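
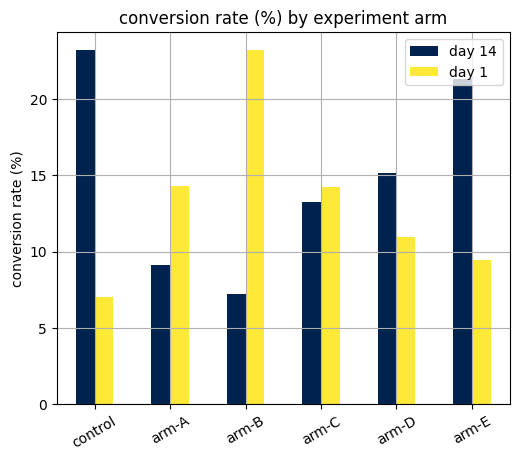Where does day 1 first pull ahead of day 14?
control: day 1 ≈ 8 vs day 14 ≈ 24 (not yet); arm-A: day 1 ≈ 14 vs day 14 ≈ 10 (first crossover).

arm-A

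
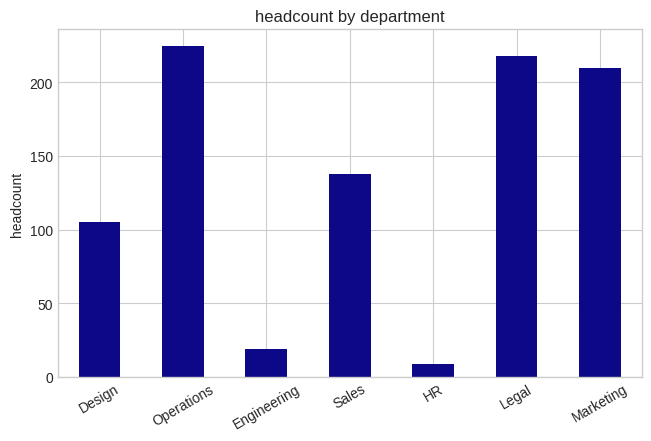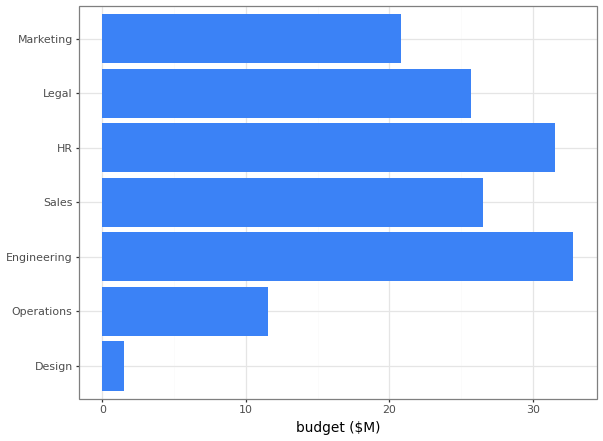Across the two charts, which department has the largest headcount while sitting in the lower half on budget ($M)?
Operations

Chart 2 median budget ($M) ≈ 25; below-median departments: Design, Operations, Marketing. Among those, Operations has the highest headcount (≈ 225).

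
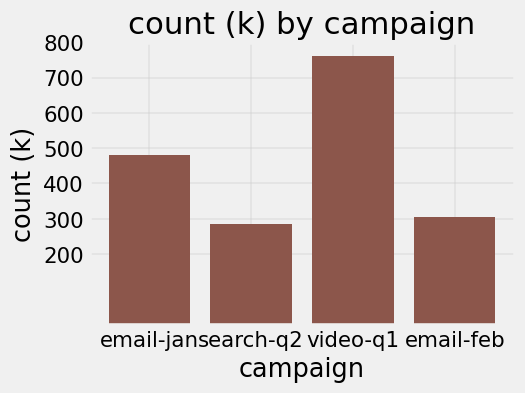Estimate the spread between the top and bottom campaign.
≈ 500

Max video-q1 ≈ 800, min search-q2 ≈ 300; range ≈ 500.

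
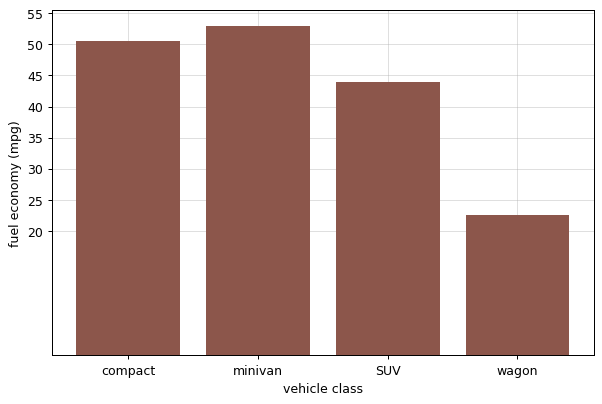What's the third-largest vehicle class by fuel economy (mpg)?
SUV

Top 4: minivan ≈ 55, compact ≈ 50, SUV ≈ 45, wagon ≈ 25.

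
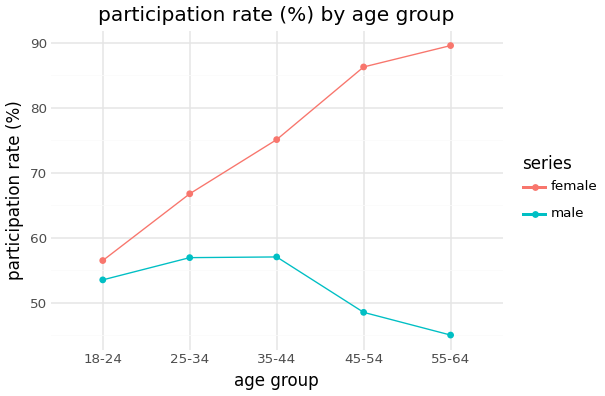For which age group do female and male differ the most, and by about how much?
55-64, ≈ 45 %

55-64: female ≈ 90, male ≈ 45 → gap ≈ 45. Next-largest (45-54) is only ≈ 35.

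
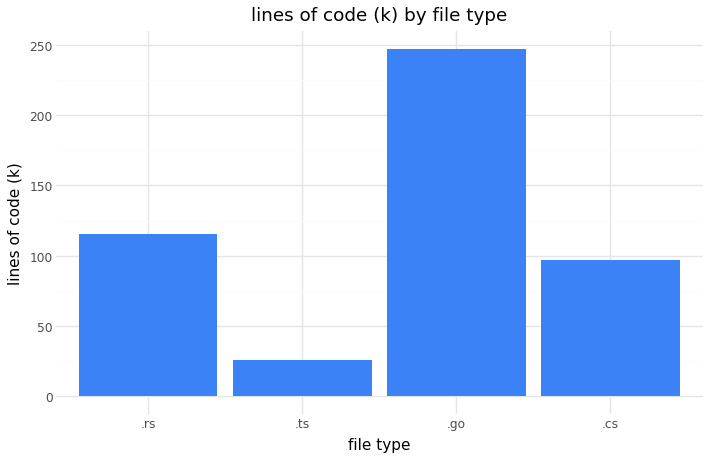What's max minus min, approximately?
Max .go ≈ 250, min .ts ≈ 25; range ≈ 225.

≈ 225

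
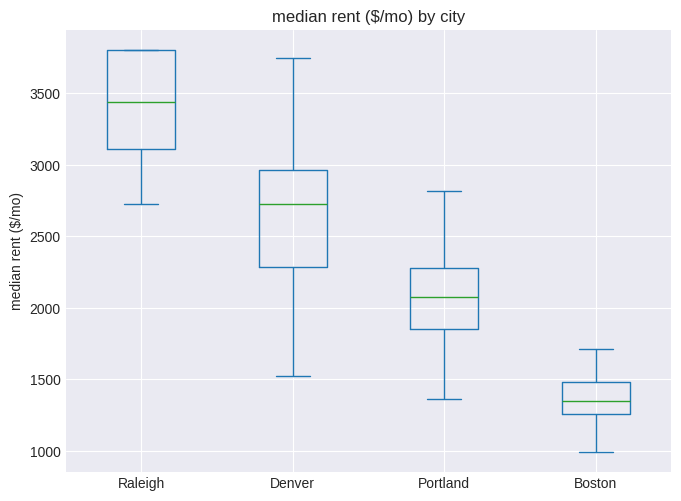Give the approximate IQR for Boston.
Q3 ≈ 1400, Q1 ≈ 1200; IQR ≈ 200.

≈ 200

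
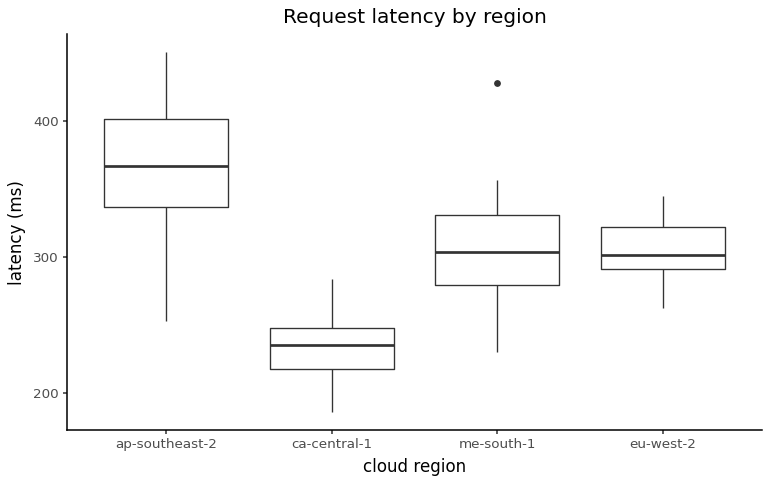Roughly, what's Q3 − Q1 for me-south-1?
Q3 ≈ 340, Q1 ≈ 280; IQR ≈ 60.

≈ 60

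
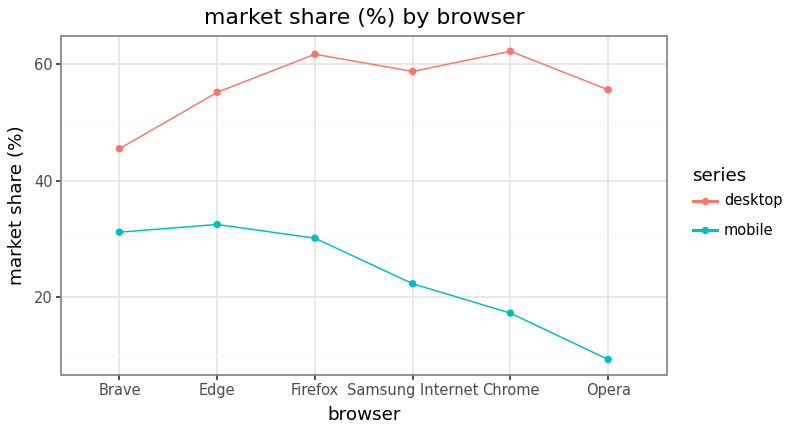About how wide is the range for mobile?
≈ 20

Max Edge ≈ 30, min Opera ≈ 10; range ≈ 20.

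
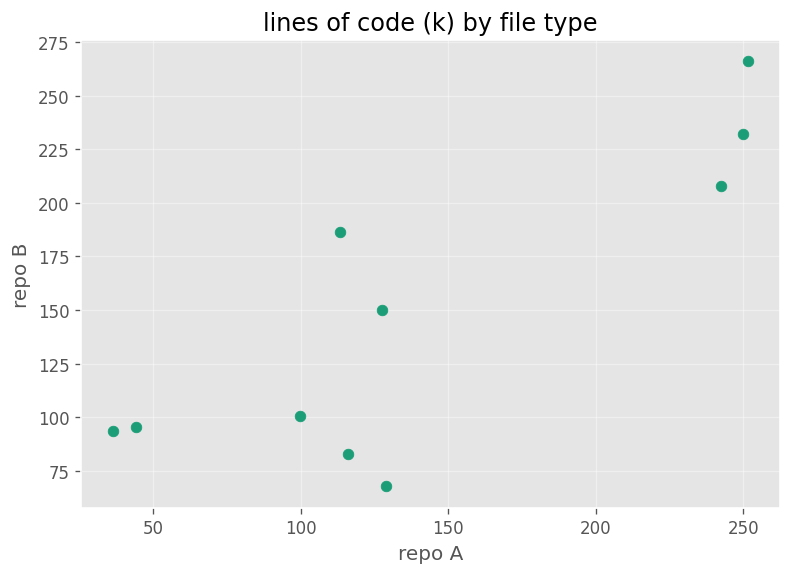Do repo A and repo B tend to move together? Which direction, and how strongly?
Points are positively correlated; strong (|r| ≈ 0.8).

positive, strong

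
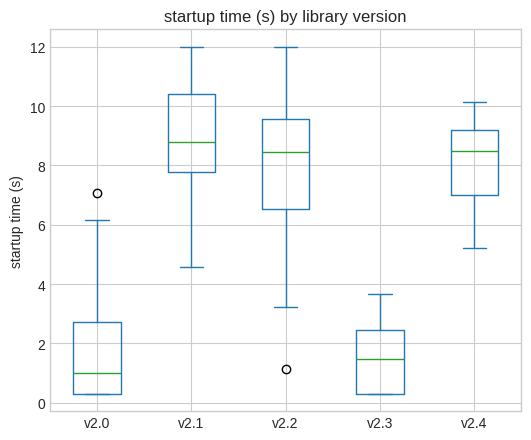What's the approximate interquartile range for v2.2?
Q3 ≈ 10, Q1 ≈ 7; IQR ≈ 3.

≈ 3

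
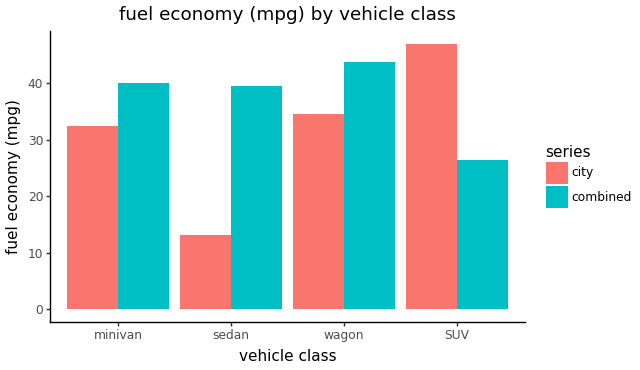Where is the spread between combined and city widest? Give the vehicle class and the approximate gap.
sedan: combined ≈ 40, city ≈ 15 → gap ≈ 25. Next-largest (SUV) is only ≈ 20.

sedan, ≈ 25 mpg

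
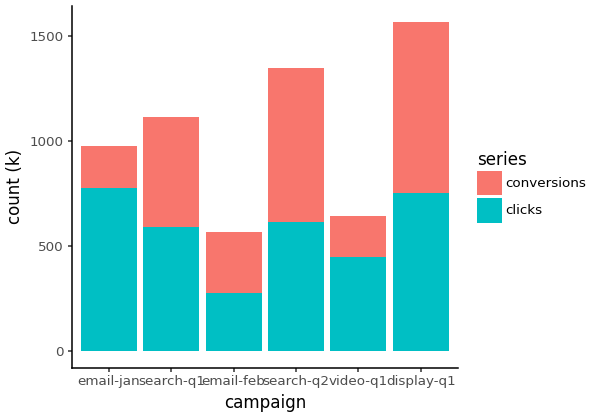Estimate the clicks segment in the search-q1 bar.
≈ 600

clicks top ≈ 600, bottom ≈ 0; segment ≈ 600.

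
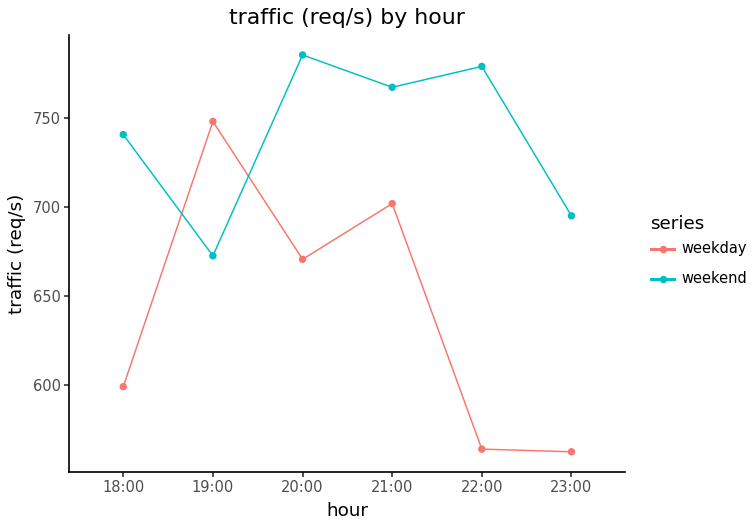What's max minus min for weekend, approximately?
Max 20:00 ≈ 780, min 19:00 ≈ 680; range ≈ 100.

≈ 100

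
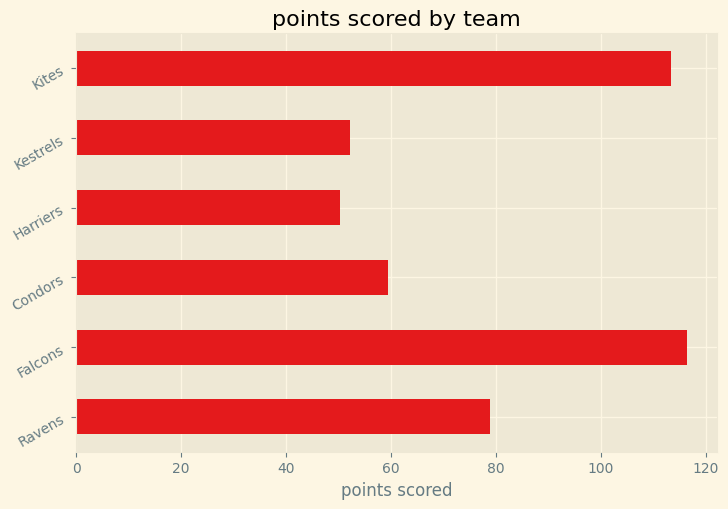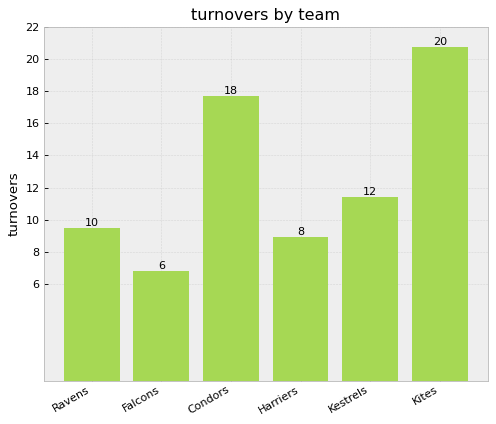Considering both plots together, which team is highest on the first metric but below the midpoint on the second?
Chart 2 median turnovers ≈ 10; below-median teams: Ravens, Falcons, Harriers. Among those, Falcons has the highest points scored (≈ 120).

Falcons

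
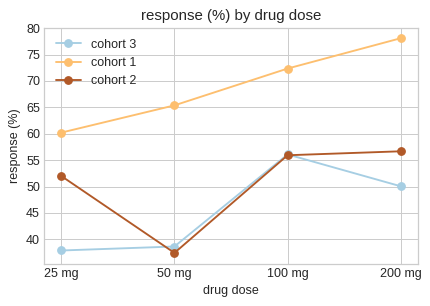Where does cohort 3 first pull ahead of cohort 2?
25 mg: cohort 3 ≈ 40 vs cohort 2 ≈ 50 (not yet); 50 mg: cohort 3 ≈ 40 vs cohort 2 ≈ 35 (first crossover).

50 mg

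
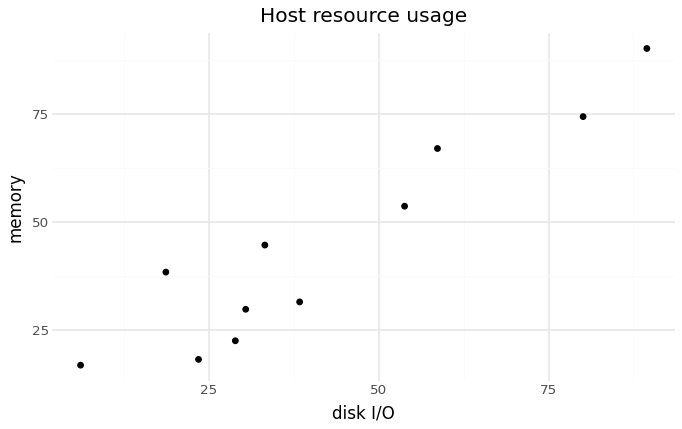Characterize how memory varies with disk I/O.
Points are positively correlated; strong (|r| ≈ 0.9).

positive, strong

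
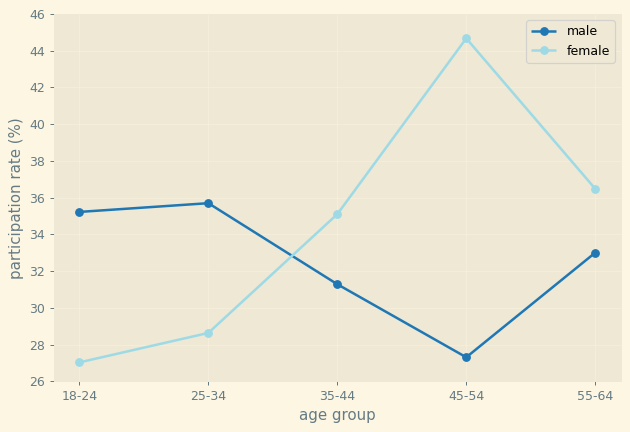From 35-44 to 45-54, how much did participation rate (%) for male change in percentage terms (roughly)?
35-44 ≈ 32, 45-54 ≈ 28; (28 − 32) / 32 ≈ -12.5%.

≈ -12.5%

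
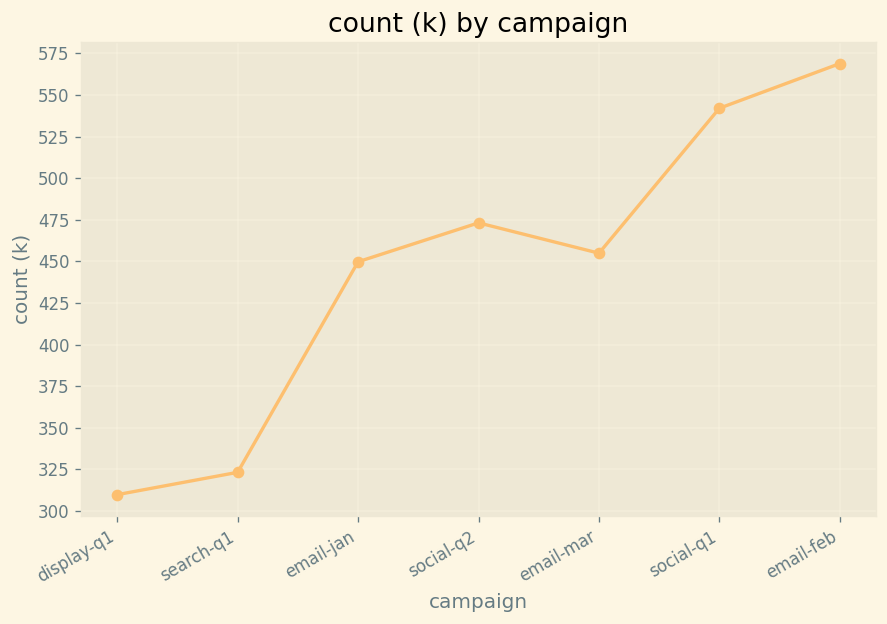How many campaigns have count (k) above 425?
Above 425: email-jan, social-q2, email-mar, social-q1, email-feb.

5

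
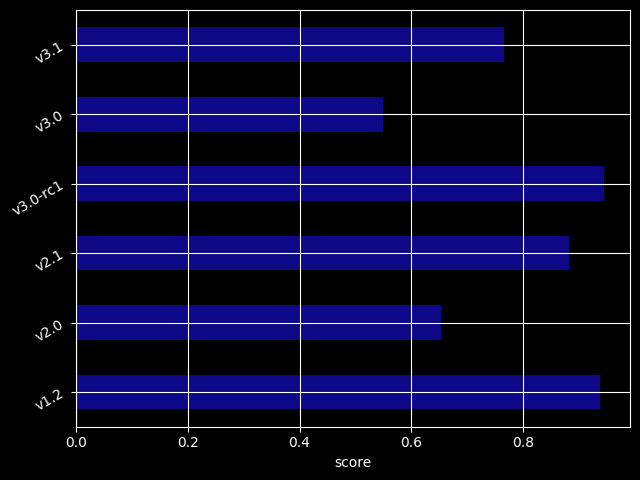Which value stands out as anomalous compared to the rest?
v3.0 ≈ 0.6; the rest sit between ≈ 0.7 and ≈ 0.9.

v3.0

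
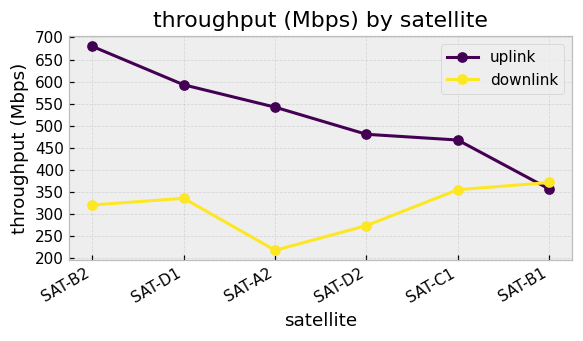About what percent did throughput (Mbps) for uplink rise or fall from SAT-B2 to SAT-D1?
≈ -14.3%

SAT-B2 ≈ 700, SAT-D1 ≈ 600; (600 − 700) / 700 ≈ -14.3%.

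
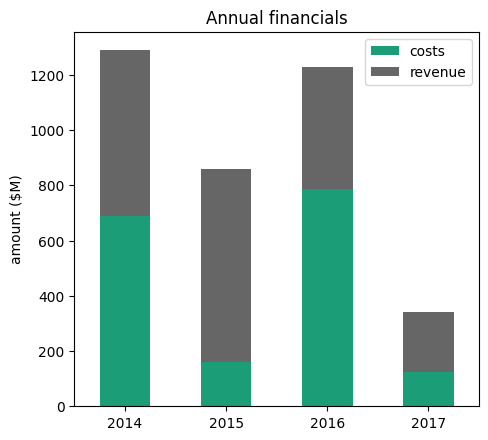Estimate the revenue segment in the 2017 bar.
≈ 200

revenue top ≈ 400, bottom ≈ 200; segment ≈ 200.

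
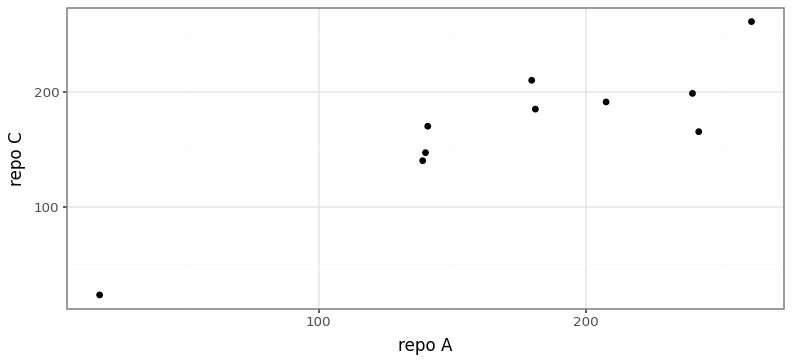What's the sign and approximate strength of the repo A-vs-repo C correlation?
Points are positively correlated; strong (|r| ≈ 0.9).

positive, strong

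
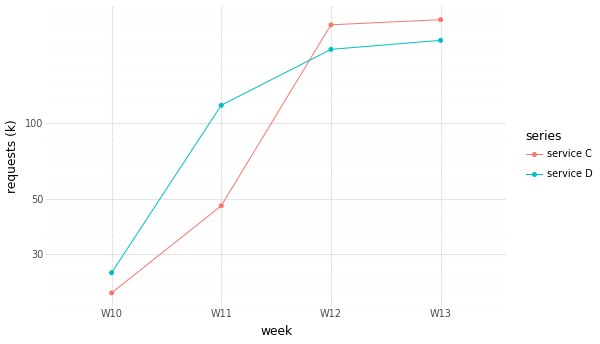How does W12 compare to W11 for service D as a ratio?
W12 ≈ 200, W11 ≈ 120; 200/120 ≈ 1.67.

≈ 1.67×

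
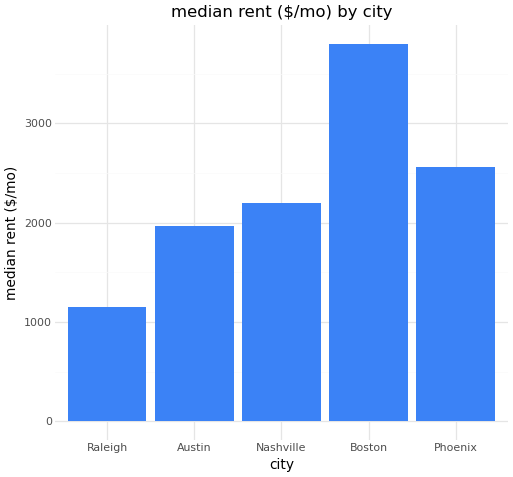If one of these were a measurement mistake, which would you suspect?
Boston

Boston ≈ 4000; the rest sit between ≈ 1000 and ≈ 2500.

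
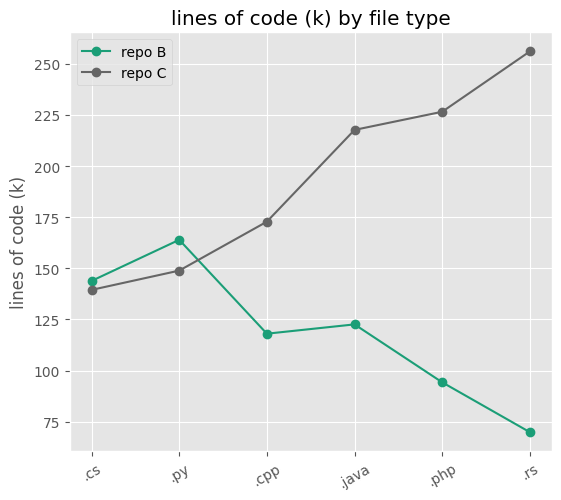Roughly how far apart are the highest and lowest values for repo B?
≈ 100

Max .py ≈ 160, min .rs ≈ 60; range ≈ 100.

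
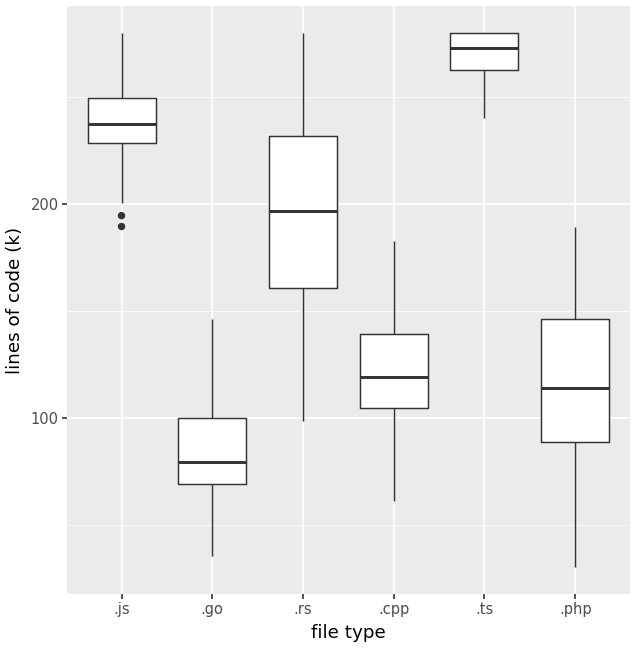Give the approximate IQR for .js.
Q3 ≈ 240, Q1 ≈ 220; IQR ≈ 20.

≈ 20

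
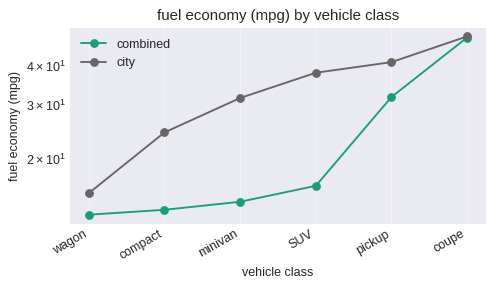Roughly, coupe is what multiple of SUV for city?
coupe ≈ 50, SUV ≈ 40; 50/40 ≈ 1.25.

≈ 1.25×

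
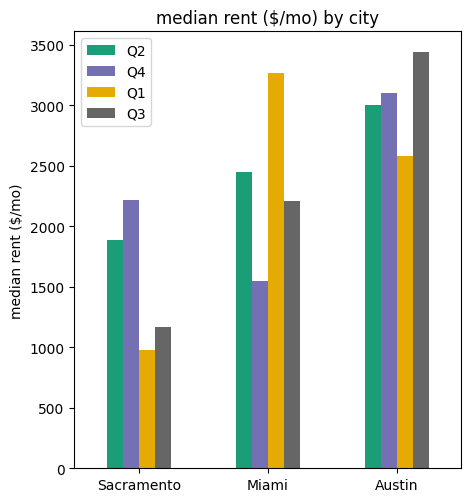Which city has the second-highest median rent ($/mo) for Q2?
Miami

Top 3 for Q2: Austin ≈ 3000, Miami ≈ 2500, Sacramento ≈ 2000.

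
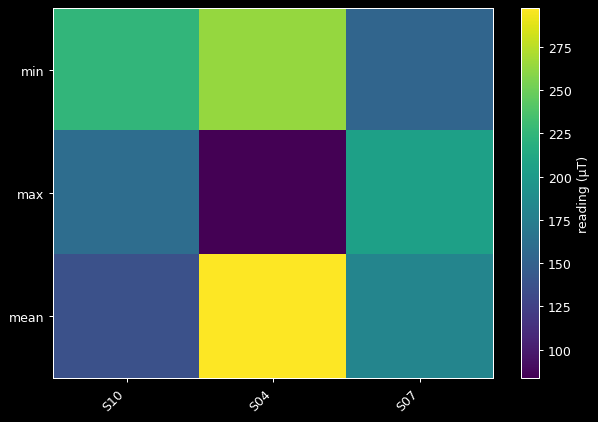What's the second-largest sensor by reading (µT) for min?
S10

Top 3 for min: S04 ≈ 260, S10 ≈ 220, S07 ≈ 160.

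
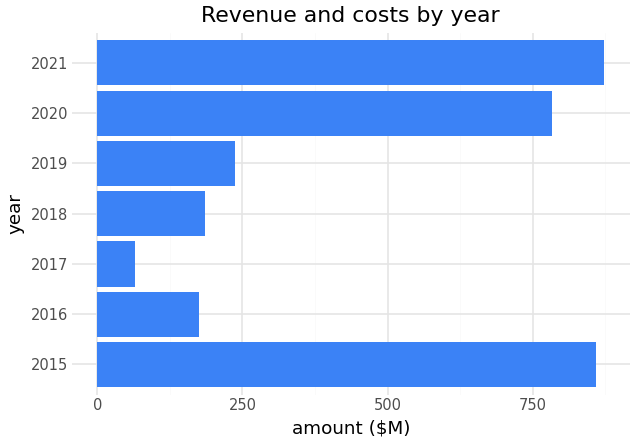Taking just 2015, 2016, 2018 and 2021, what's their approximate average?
≈ 550

(900 + 200 + 200 + 900) / 4 ≈ 550.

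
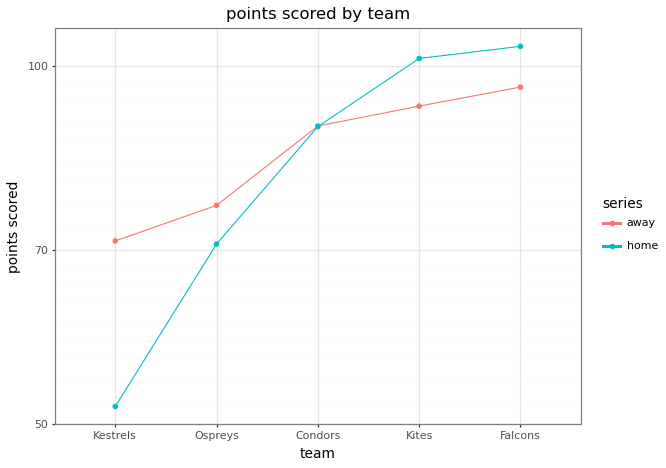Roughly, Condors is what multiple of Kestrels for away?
≈ 1.29×

Condors ≈ 90, Kestrels ≈ 70; 90/70 ≈ 1.29.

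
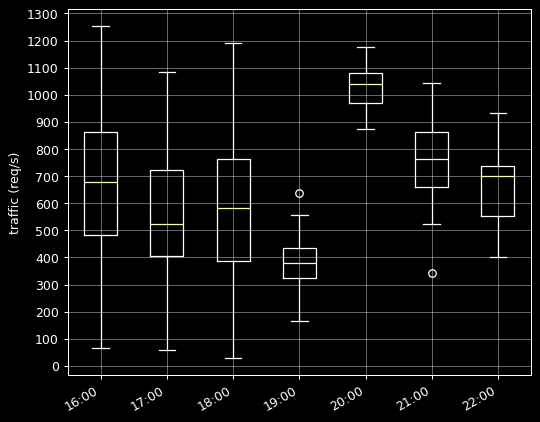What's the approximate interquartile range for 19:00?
Q3 ≈ 400, Q1 ≈ 300; IQR ≈ 100.

≈ 100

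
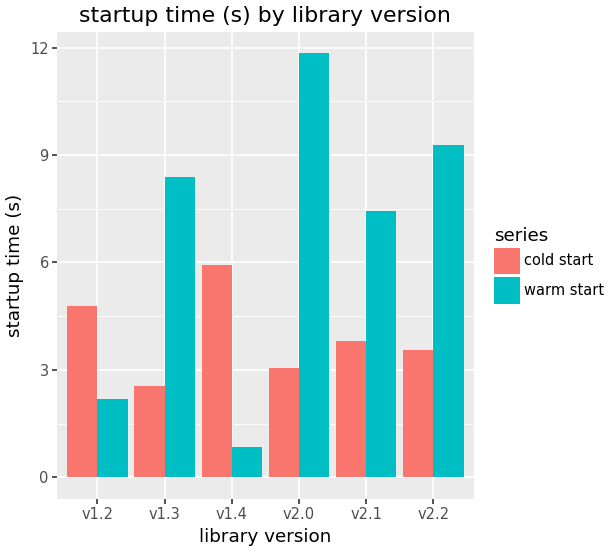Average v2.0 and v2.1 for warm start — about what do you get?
≈ 10

(12 + 7) / 2 ≈ 10.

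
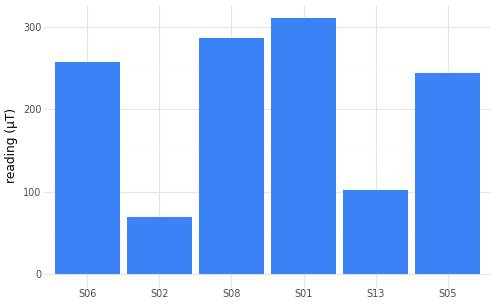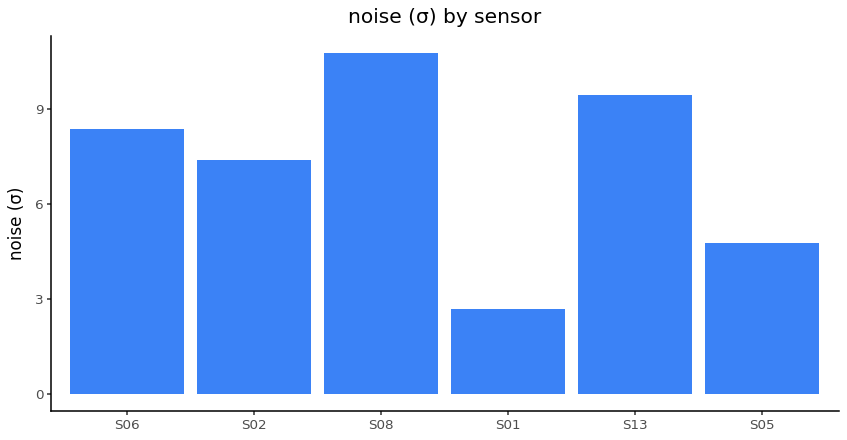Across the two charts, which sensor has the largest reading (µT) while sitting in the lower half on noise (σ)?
Chart 2 median noise (σ) ≈ 8; below-median sensors: S02, S01, S05. Among those, S01 has the highest reading (µT) (≈ 300).

S01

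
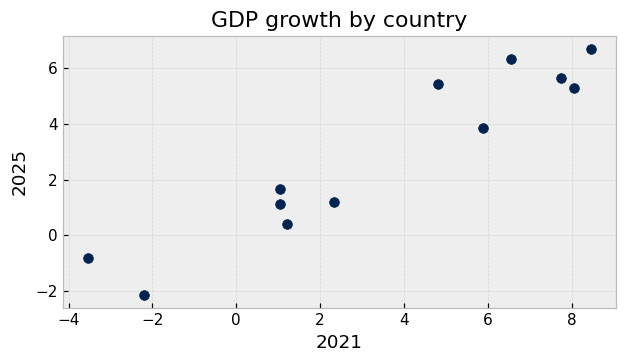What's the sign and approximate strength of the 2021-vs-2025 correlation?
Points are positively correlated; strong (|r| ≈ 0.9).

positive, strong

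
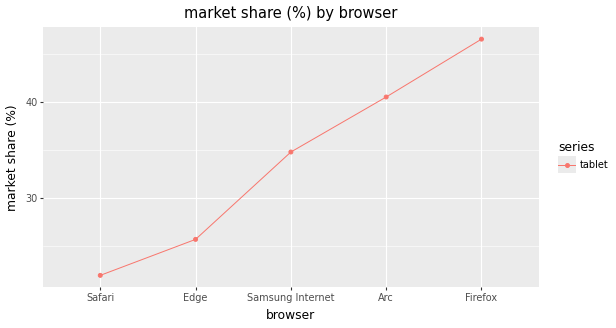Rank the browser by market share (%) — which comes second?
Arc

Top 3: Firefox ≈ 45, Arc ≈ 40, Samsung Internet ≈ 35.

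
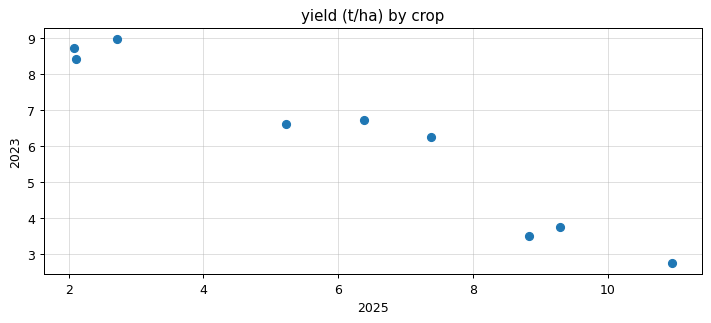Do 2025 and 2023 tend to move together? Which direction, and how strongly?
Points are negatively correlated; strong (|r| ≈ 1.0).

negative, strong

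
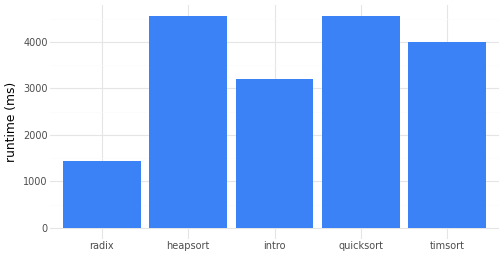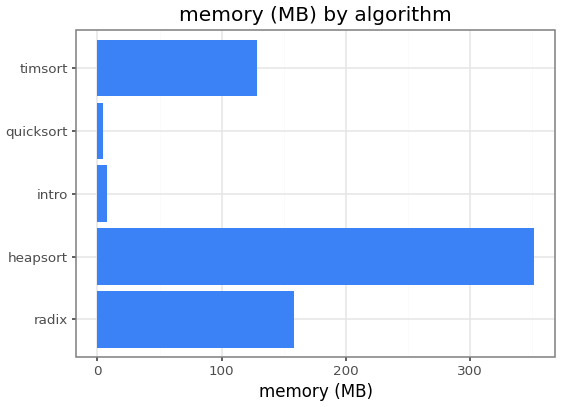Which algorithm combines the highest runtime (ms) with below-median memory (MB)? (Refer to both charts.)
Chart 2 median memory (MB) ≈ 150; below-median algorithms: intro, quicksort. Among those, quicksort has the highest runtime (ms) (≈ 4500).

quicksort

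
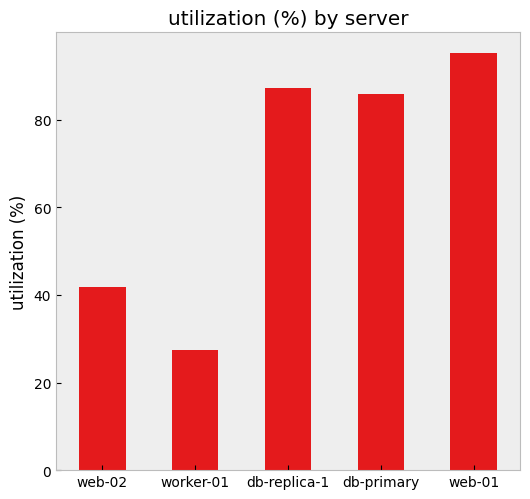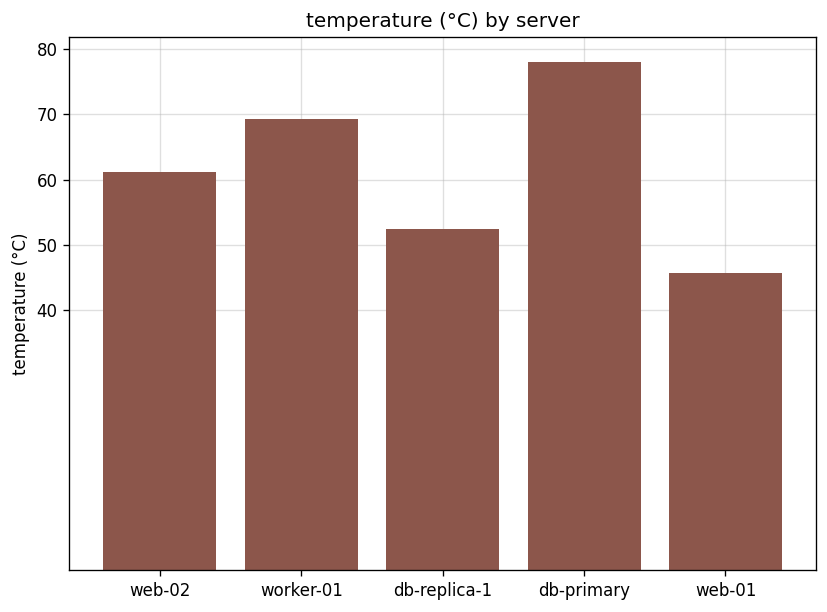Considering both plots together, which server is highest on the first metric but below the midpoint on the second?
web-01

Chart 2 median temperature (°C) ≈ 60; below-median servers: db-replica-1, web-01. Among those, web-01 has the highest utilization (%) (≈ 100).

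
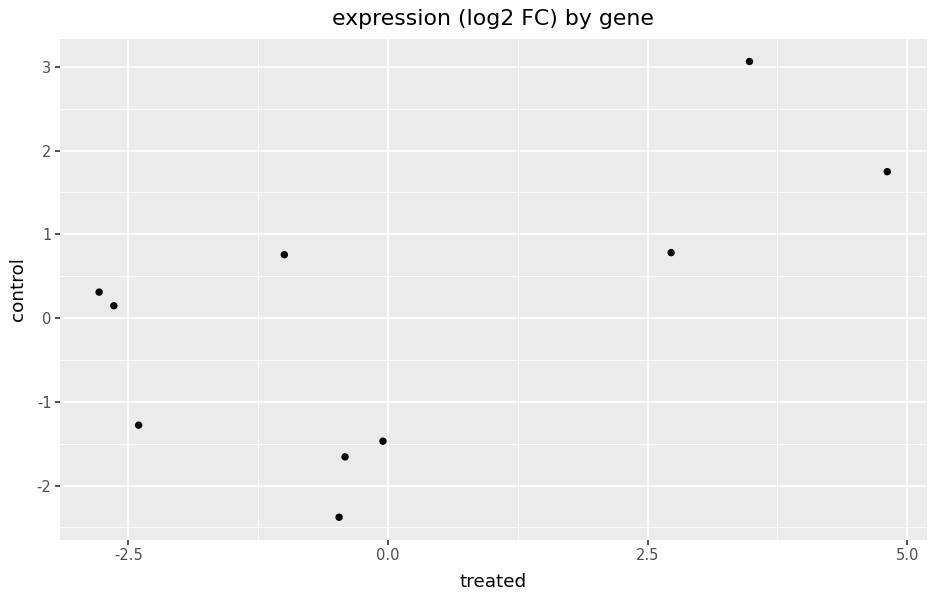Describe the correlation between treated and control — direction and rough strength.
positive, moderate

Points are positively correlated; moderate (|r| ≈ 0.6).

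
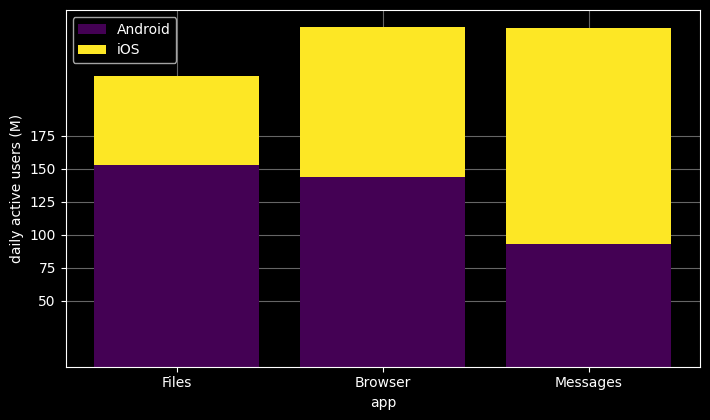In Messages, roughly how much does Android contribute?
Android top ≈ 100, bottom ≈ 0; segment ≈ 100.

≈ 100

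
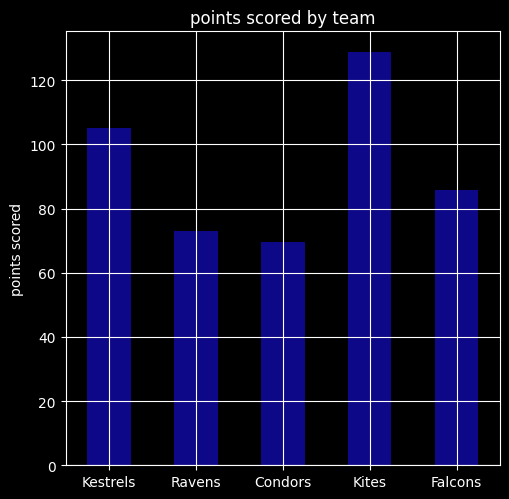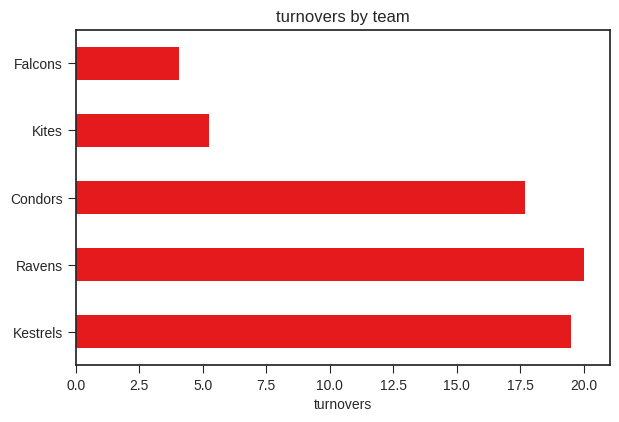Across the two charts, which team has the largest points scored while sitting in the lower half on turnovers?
Chart 2 median turnovers ≈ 18; below-median teams: Kites, Falcons. Among those, Kites has the highest points scored (≈ 120).

Kites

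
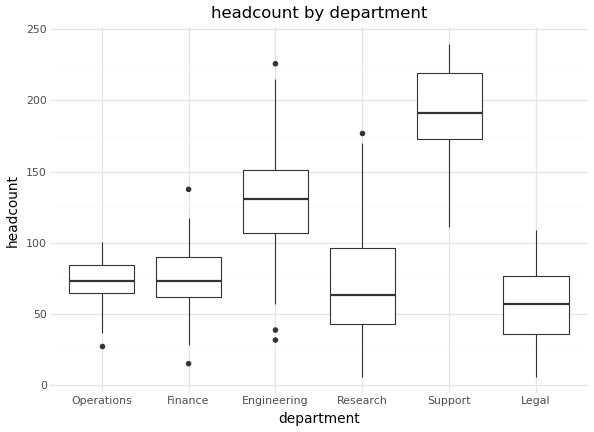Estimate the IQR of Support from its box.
≈ 40

Q3 ≈ 220, Q1 ≈ 180; IQR ≈ 40.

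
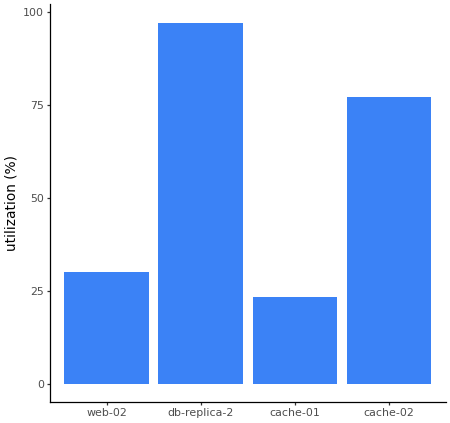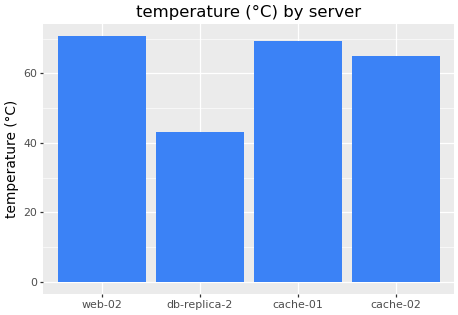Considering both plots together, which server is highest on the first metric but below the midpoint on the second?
Chart 2 median temperature (°C) ≈ 70; below-median servers: db-replica-2, cache-02. Among those, db-replica-2 has the highest utilization (%) (≈ 100).

db-replica-2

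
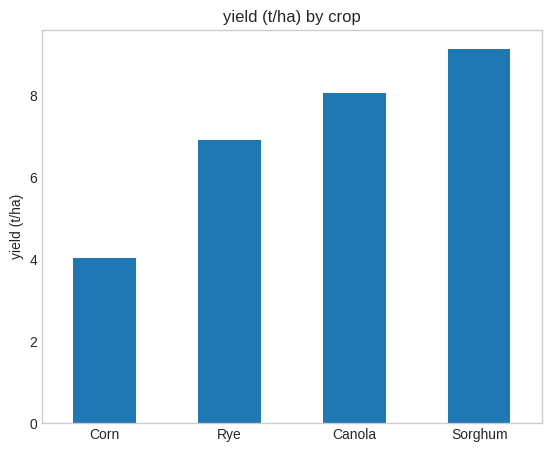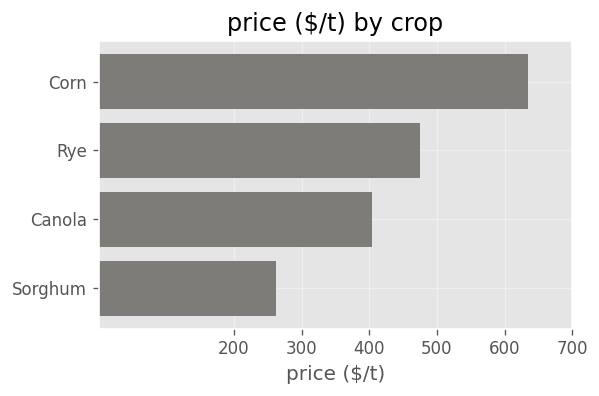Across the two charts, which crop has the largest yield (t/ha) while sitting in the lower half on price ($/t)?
Sorghum

Chart 2 median price ($/t) ≈ 400; below-median crops: Canola, Sorghum. Among those, Sorghum has the highest yield (t/ha) (≈ 9).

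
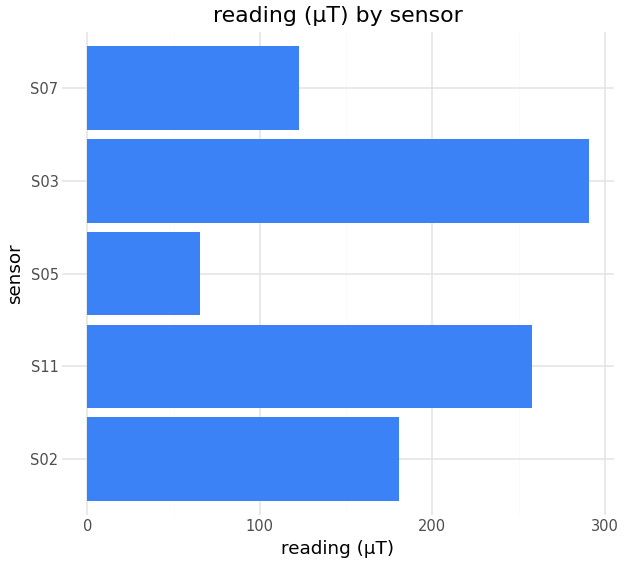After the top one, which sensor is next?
Top 3: S03 ≈ 300, S11 ≈ 250, S02 ≈ 175.

S11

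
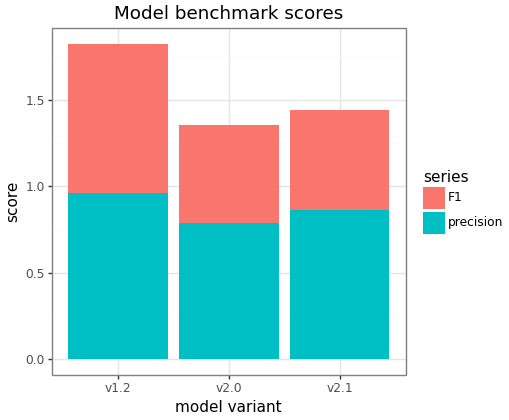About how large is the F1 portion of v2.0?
≈ 0.6

F1 top ≈ 1.4, bottom ≈ 0.8; segment ≈ 0.6.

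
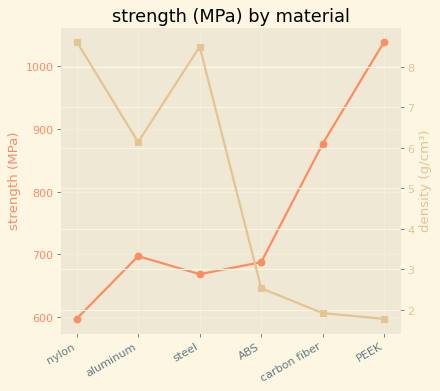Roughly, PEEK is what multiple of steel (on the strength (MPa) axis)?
≈ 1.62×

PEEK ≈ 1050, steel ≈ 650; 1050/650 ≈ 1.62.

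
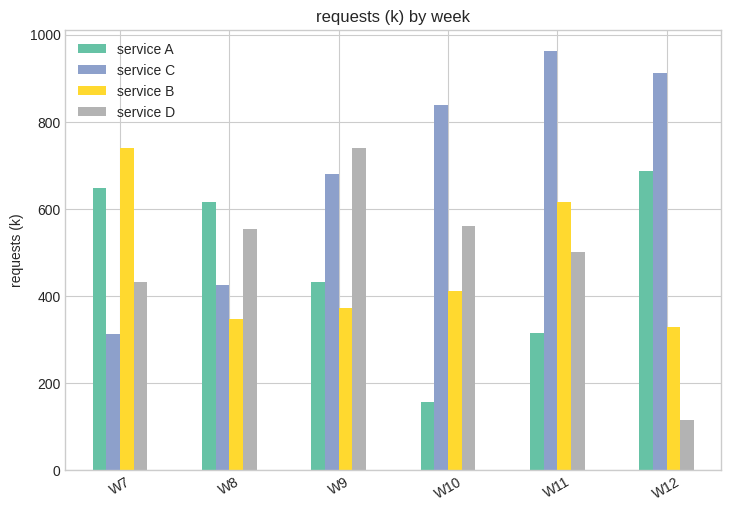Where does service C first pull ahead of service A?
W8: service C ≈ 400 vs service A ≈ 600 (not yet); W9: service C ≈ 700 vs service A ≈ 400 (first crossover).

W9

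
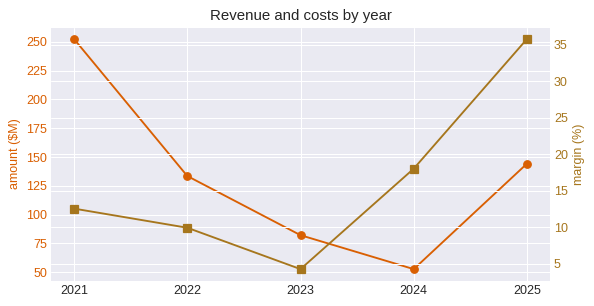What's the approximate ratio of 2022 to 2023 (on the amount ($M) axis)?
2022 ≈ 140, 2023 ≈ 80; 140/80 ≈ 1.75.

≈ 1.75×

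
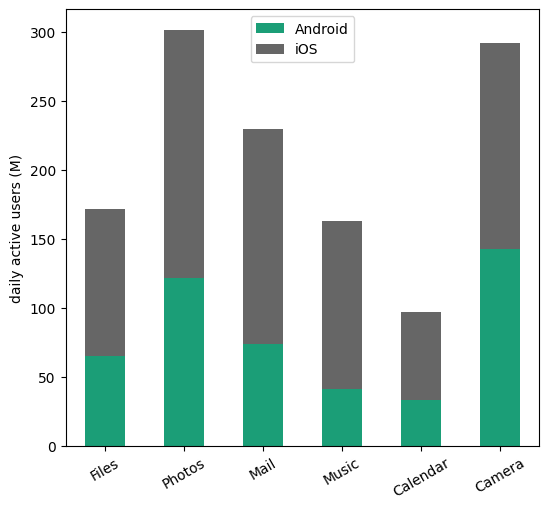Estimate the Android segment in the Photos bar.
Android top ≈ 100, bottom ≈ 0; segment ≈ 100.

≈ 100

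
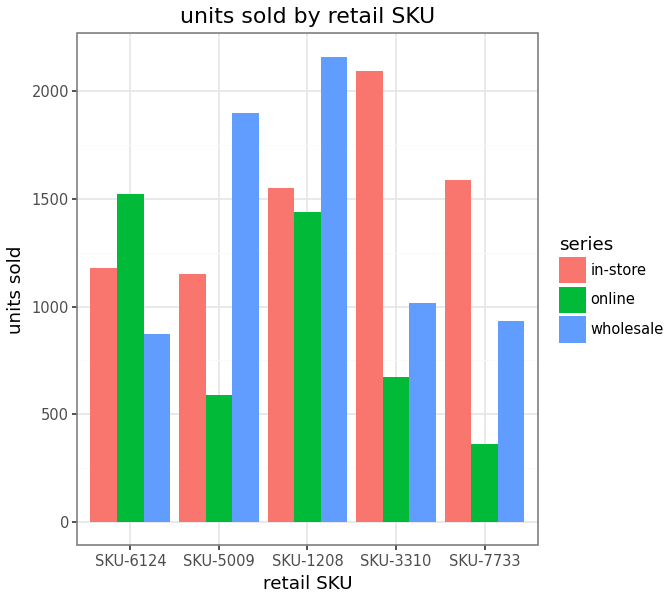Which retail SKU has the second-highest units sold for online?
Top 3 for online: SKU-6124 ≈ 1600, SKU-1208 ≈ 1400, SKU-3310 ≈ 600.

SKU-1208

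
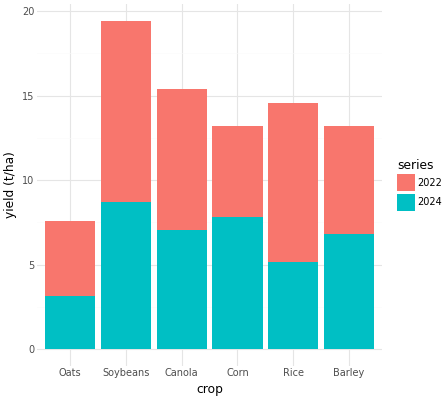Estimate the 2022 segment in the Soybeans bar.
≈ 12

2022 top ≈ 20, bottom ≈ 8; segment ≈ 12.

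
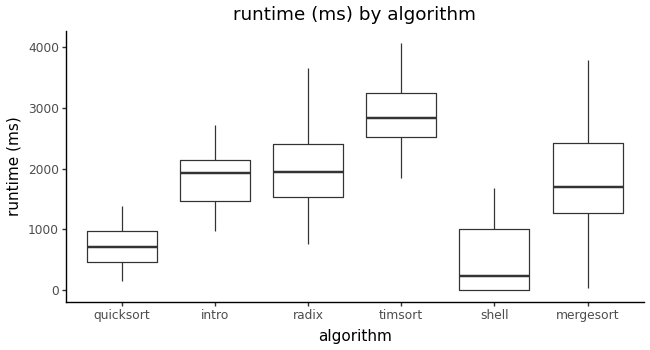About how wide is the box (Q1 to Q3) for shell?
≈ 1000

Q3 ≈ 1000, Q1 ≈ 0; IQR ≈ 1000.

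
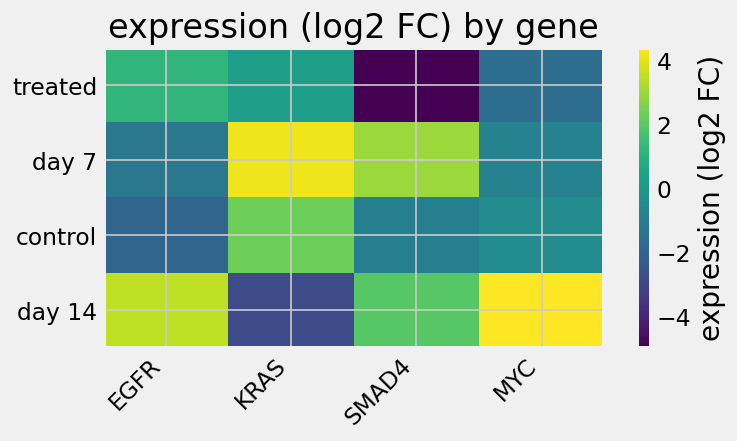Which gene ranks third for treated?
MYC

Top 4 for treated: EGFR ≈ 1, KRAS ≈ 0, MYC ≈ -2, SMAD4 ≈ -5.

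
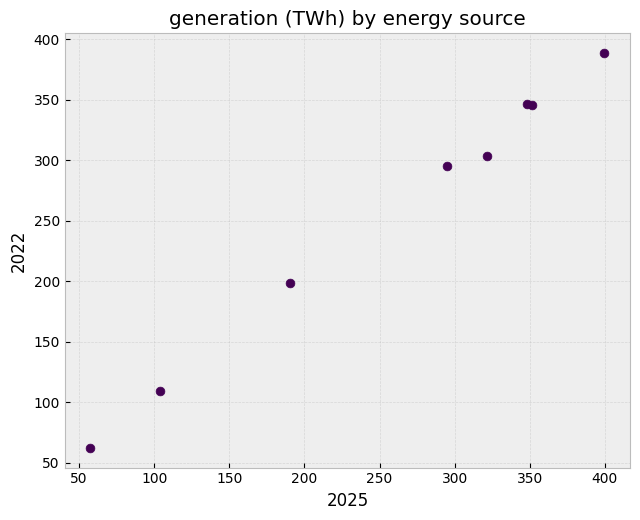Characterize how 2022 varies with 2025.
positive, strong

Points are positively correlated; strong (|r| ≈ 1.0).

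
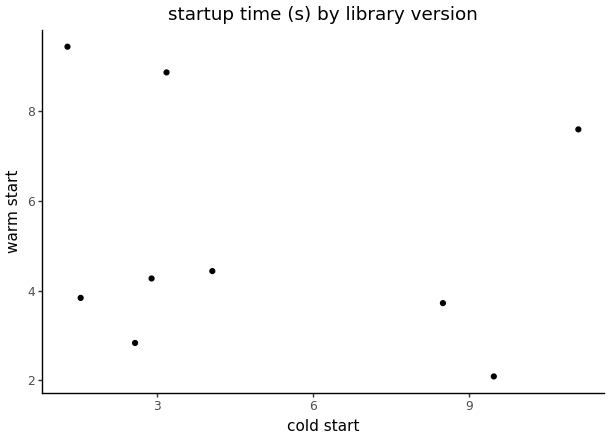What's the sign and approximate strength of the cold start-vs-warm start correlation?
Points are roughly uncorrelated; weak (|r| ≈ 0.2).

no clear correlation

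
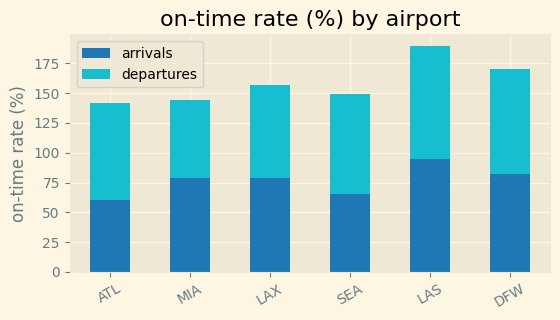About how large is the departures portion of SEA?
departures top ≈ 140, bottom ≈ 60; segment ≈ 80.

≈ 80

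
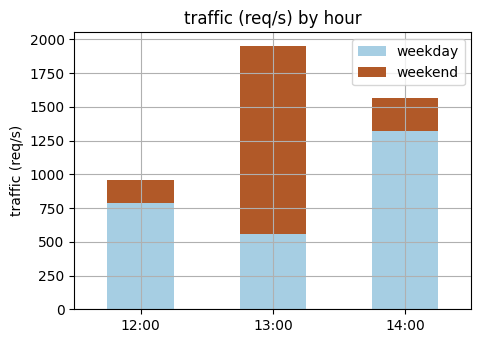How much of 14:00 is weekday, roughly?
weekday top ≈ 1400, bottom ≈ 0; segment ≈ 1400.

≈ 1400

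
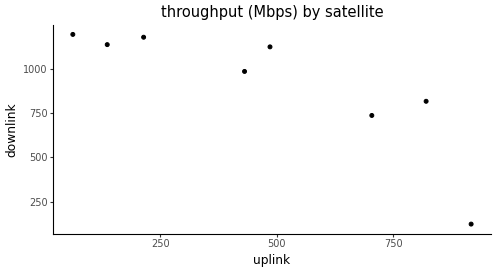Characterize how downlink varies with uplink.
negative, strong

Points are negatively correlated; strong (|r| ≈ 0.8).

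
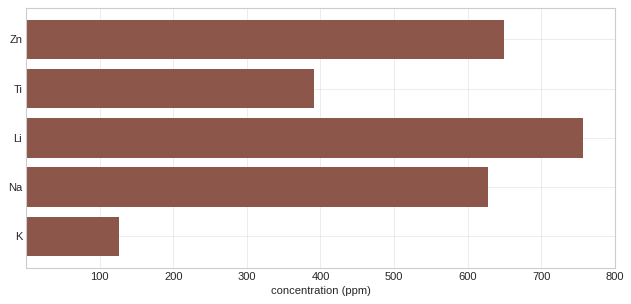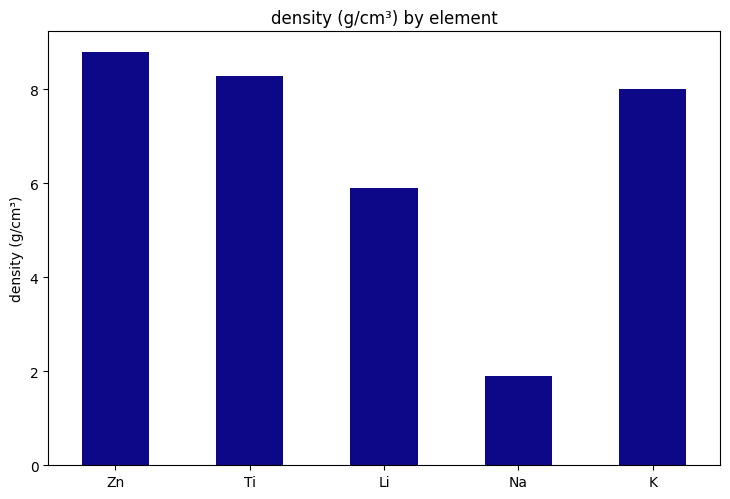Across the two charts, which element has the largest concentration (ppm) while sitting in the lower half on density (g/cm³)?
Li

Chart 2 median density (g/cm³) ≈ 8; below-median elements: Li, Na. Among those, Li has the highest concentration (ppm) (≈ 800).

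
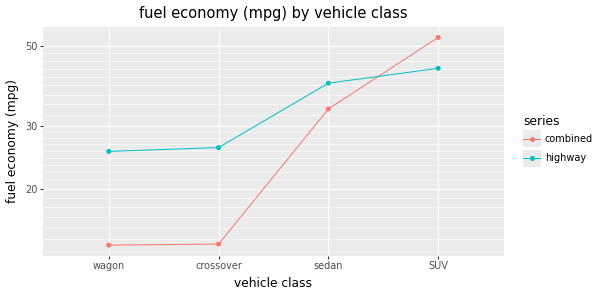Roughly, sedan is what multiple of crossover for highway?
≈ 1.6×

sedan ≈ 40, crossover ≈ 25; 40/25 ≈ 1.6.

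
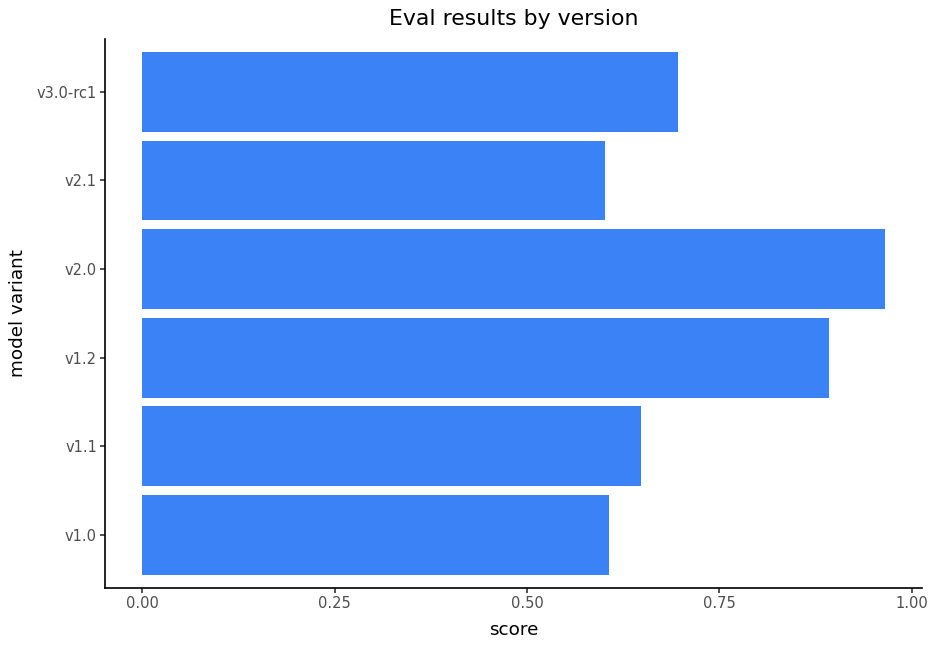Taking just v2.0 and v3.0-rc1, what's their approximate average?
≈ 0.85

(1.0 + 0.7) / 2 ≈ 0.85.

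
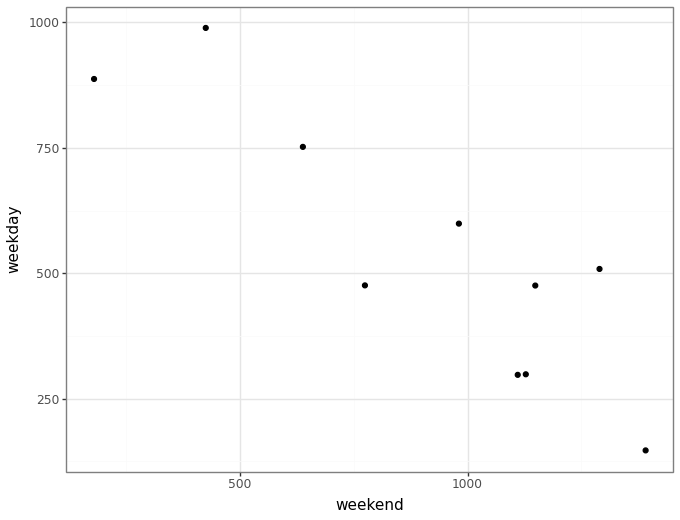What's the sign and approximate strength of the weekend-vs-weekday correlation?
negative, strong

Points are negatively correlated; strong (|r| ≈ 0.9).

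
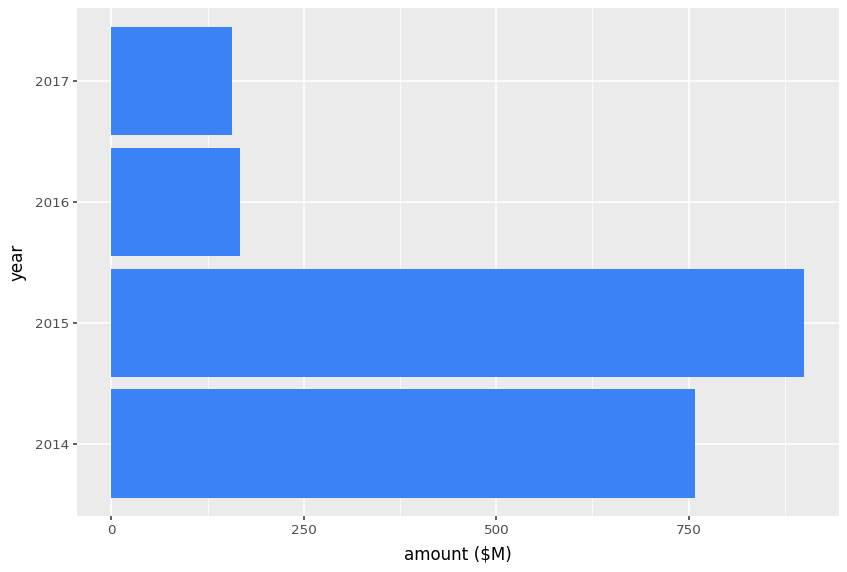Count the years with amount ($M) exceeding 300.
2

Above 300: 2014, 2015.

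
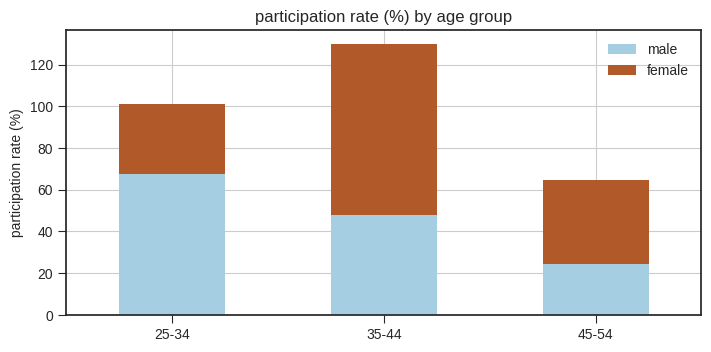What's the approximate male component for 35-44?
male top ≈ 40, bottom ≈ 0; segment ≈ 40.

≈ 40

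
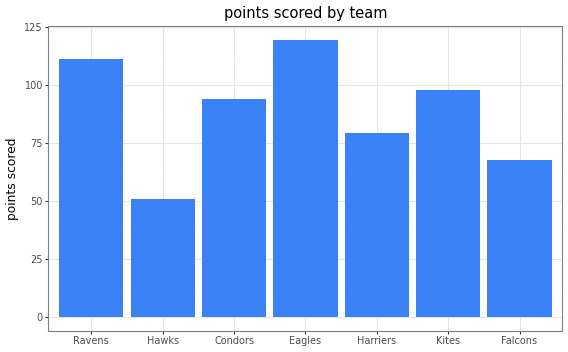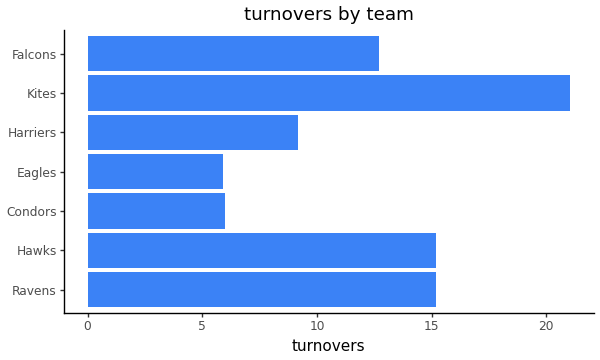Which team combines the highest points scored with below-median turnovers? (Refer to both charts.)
Chart 2 median turnovers ≈ 12; below-median teams: Condors, Eagles, Harriers. Among those, Eagles has the highest points scored (≈ 120).

Eagles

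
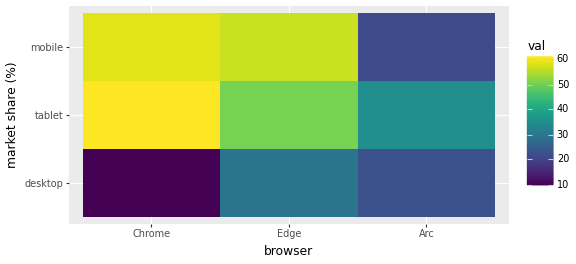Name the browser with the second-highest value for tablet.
Top 3 for tablet: Chrome ≈ 60, Edge ≈ 50, Arc ≈ 35.

Edge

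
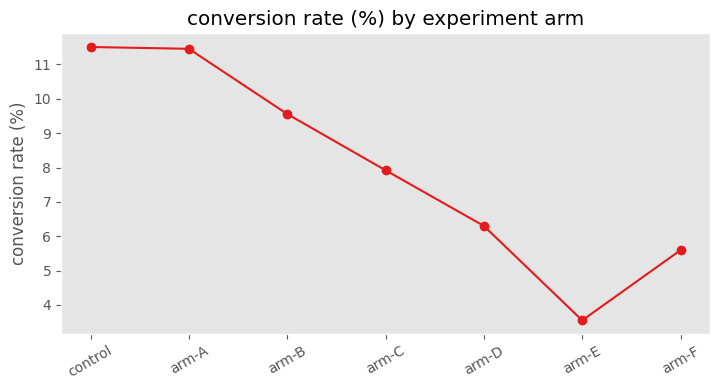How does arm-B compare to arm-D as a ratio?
arm-B ≈ 10, arm-D ≈ 6; 10/6 ≈ 1.67.

≈ 1.67×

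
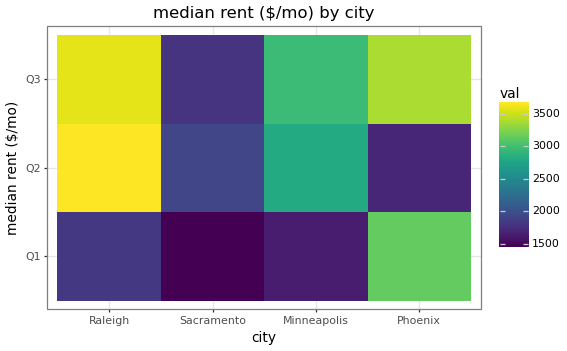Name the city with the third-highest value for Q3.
Top 4 for Q3: Raleigh ≈ 3600, Phoenix ≈ 3400, Minneapolis ≈ 3000, Sacramento ≈ 1800.

Minneapolis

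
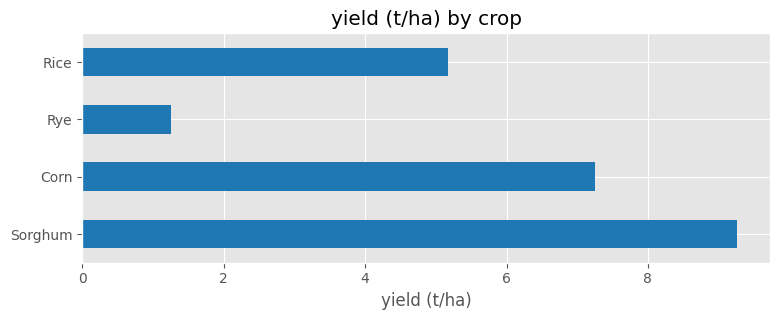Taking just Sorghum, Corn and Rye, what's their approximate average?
≈ 6

(9 + 7 + 1) / 3 ≈ 6.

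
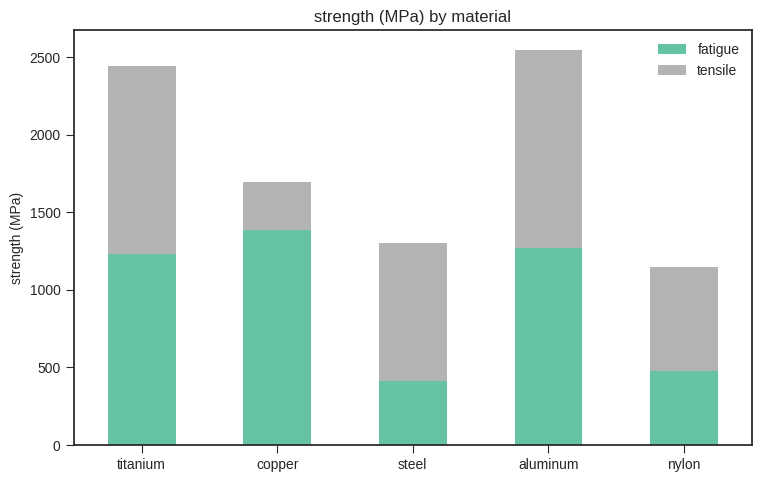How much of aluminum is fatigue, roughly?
≈ 1500

fatigue top ≈ 1500, bottom ≈ 0; segment ≈ 1500.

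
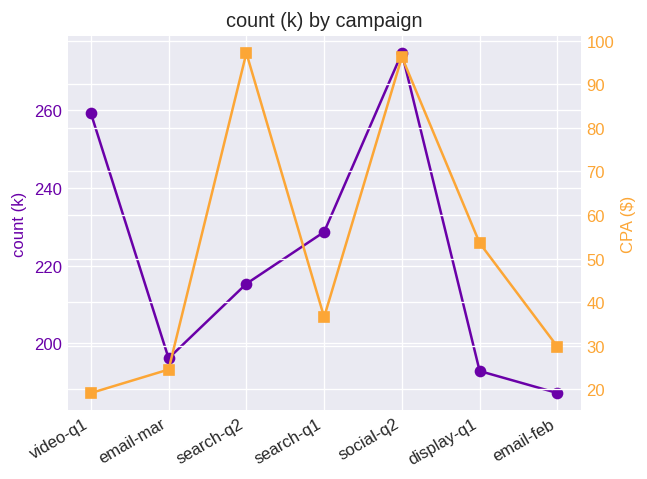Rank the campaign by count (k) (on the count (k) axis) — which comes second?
video-q1

Top 3 (on the count (k) axis): social-q2 ≈ 270, video-q1 ≈ 260, search-q1 ≈ 230.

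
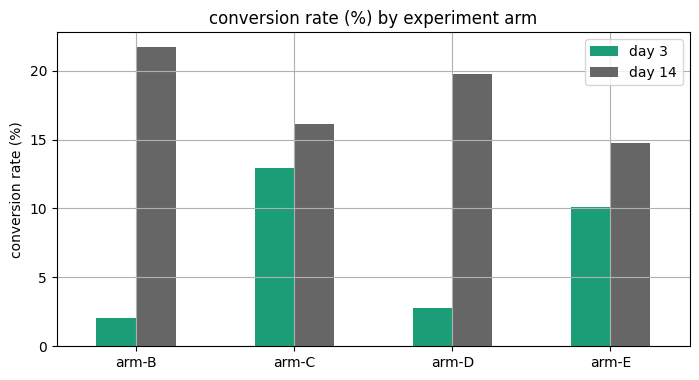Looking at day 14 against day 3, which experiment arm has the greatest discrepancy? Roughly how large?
arm-B, ≈ 20 %

arm-B: day 14 ≈ 22, day 3 ≈ 2 → gap ≈ 20. Next-largest (arm-D) is only ≈ 18.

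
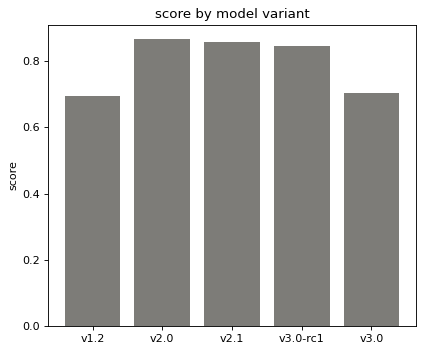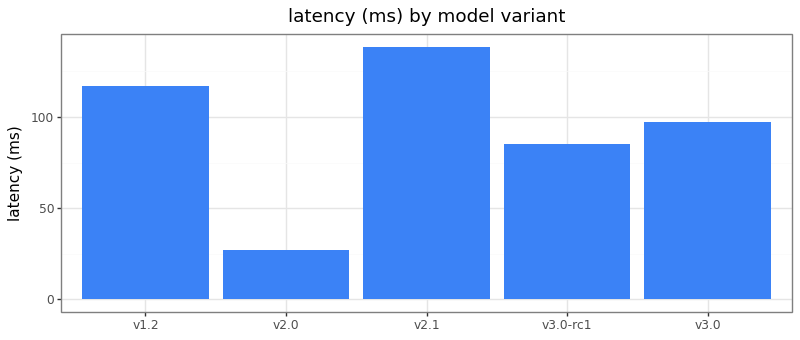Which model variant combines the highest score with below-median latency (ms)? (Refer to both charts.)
Chart 2 median latency (ms) ≈ 100; below-median model variants: v2.0, v3.0-rc1. Among those, v2.0 has the highest score (≈ 0.9).

v2.0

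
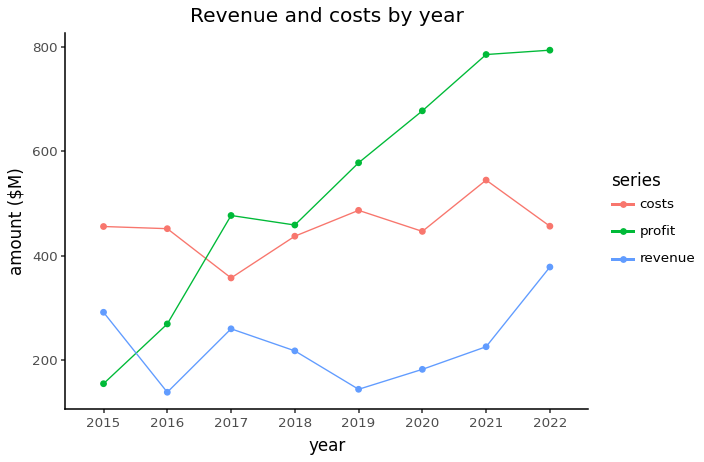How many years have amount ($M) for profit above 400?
6

Above 400: 2017, 2018, 2019, 2020, 2021, 2022.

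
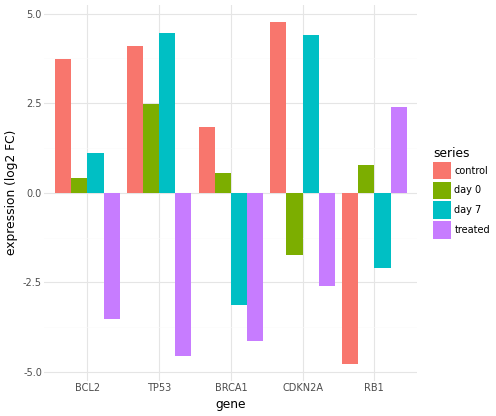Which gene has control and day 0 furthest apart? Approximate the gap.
CDKN2A: control ≈ 5, day 0 ≈ -2 → gap ≈ 7. Next-largest (RB1) is only ≈ 6.

CDKN2A, ≈ 7 log2 FC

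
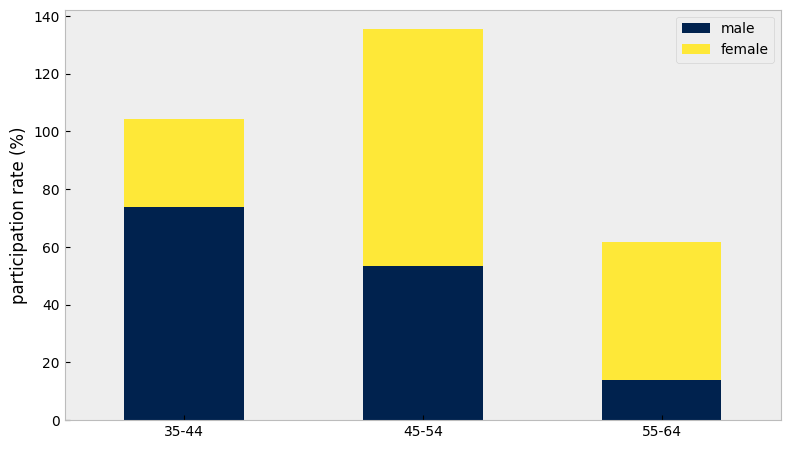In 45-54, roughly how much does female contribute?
female top ≈ 140, bottom ≈ 60; segment ≈ 80.

≈ 80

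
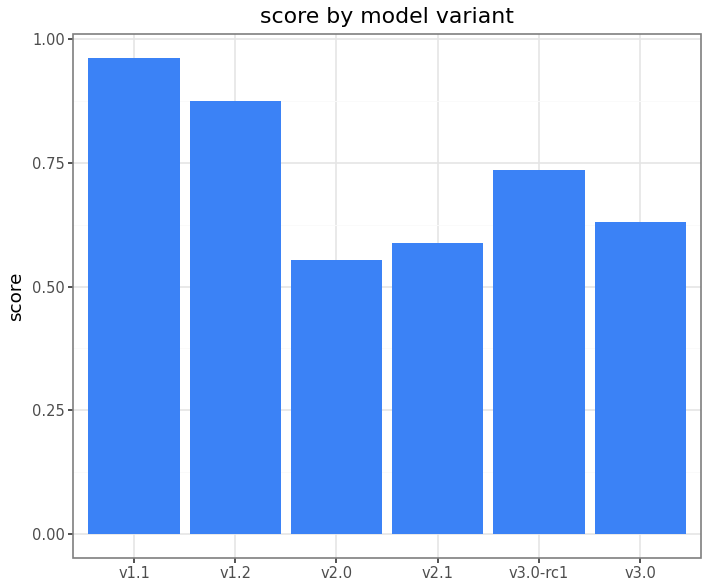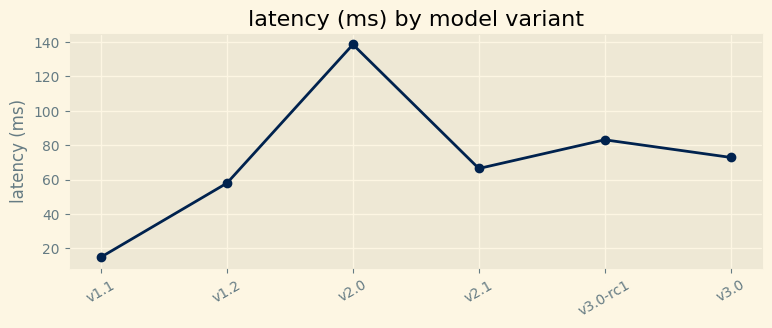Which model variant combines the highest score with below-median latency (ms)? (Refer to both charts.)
v1.1

Chart 2 median latency (ms) ≈ 60; below-median model variants: v1.1, v1.2, v2.1. Among those, v1.1 has the highest score (≈ 1).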